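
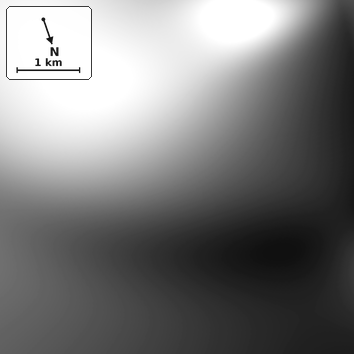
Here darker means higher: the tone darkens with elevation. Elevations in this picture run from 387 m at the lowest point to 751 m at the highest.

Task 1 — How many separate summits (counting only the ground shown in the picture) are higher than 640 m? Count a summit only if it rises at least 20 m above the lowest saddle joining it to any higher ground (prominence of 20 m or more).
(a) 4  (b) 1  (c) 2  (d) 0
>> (b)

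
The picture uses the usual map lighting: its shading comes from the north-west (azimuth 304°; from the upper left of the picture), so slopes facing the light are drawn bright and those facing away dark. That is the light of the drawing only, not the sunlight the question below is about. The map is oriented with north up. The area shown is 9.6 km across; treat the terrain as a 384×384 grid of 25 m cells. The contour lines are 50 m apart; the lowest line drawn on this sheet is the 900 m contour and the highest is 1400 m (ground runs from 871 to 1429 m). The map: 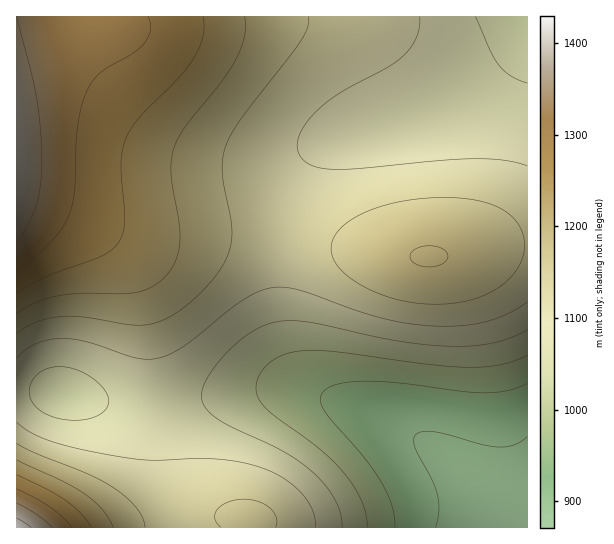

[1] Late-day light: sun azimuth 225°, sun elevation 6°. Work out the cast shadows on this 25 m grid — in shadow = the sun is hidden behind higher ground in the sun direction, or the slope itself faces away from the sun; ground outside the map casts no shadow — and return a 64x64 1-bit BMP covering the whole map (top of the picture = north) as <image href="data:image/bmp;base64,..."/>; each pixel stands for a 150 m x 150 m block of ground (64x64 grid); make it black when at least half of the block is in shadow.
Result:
<image width="64" height="64" href="data:image/bmp;base64,Qk0+AgAAAAAAAD4AAAAoAAAAQAAAAEAAAAABAAEAAAAAAAACAAATCwAAEwsAAAIAAAAAAAAA////AAAAAAD/+AAAAAAAAP/4AAAAAAAA//wAAAAAAAD//AAAB8AAAP/8AAAf4AAA//4AAD/wAAD//gAAf/gAAP//AAD/+AAA//8AAP/4AAD//wAA//gAAP//AAD/+AAA//+AAH/wAAD//4AAH+AAAP//gAAAAAAA//+AAAAAAAB//4AAAAAAAAAAAAAAAAAAAAAAAAAAAAAAAAAAAAAAAAAAAAAAAAAAAAAAAAAAAAAAAAAAAAAAAAAAAAAAAAAAAAAAAAAAAAAAAAAAAAAAAAAAAAAAAAAAAAAAAAAAAAAAAAAAAAAAAAAAAAAAAAAAAAAAAAAAAAAAAAAAAAAAAAAAAAAAAAAAAAAAAAAAAAAAAAAAAAAAAAAAAAAAAAAAAAAAAAAAAAAAAAAAAAAAAAAAAAAAAAAAAAAAAAAAAAAAAAAAAAAAAAAAAAAAAAAAAAAAAAAAAAAAAAAAAAAAAAAAAAAAAAAAAAAAAAAAAAAAAAAAAAAAAAAAAAAAAAAAAAAAAAAAAAAAAAAAAAAAAAAAAAAAAAAAAAAAAAAAAAAAAAAAAAAAAAAAAAAAAAAAAAAAAAAAAAAAAAAAAAAAAAAAAAAAAAAAAAAAAAAAAAAAAAAAAAAAAAAAAAAAAAAAAAAAAAAAAAAAAAAAAAAAAAAAAAAAAAAAAAAAAAAAAAAAAAAAAAAAAA=="/>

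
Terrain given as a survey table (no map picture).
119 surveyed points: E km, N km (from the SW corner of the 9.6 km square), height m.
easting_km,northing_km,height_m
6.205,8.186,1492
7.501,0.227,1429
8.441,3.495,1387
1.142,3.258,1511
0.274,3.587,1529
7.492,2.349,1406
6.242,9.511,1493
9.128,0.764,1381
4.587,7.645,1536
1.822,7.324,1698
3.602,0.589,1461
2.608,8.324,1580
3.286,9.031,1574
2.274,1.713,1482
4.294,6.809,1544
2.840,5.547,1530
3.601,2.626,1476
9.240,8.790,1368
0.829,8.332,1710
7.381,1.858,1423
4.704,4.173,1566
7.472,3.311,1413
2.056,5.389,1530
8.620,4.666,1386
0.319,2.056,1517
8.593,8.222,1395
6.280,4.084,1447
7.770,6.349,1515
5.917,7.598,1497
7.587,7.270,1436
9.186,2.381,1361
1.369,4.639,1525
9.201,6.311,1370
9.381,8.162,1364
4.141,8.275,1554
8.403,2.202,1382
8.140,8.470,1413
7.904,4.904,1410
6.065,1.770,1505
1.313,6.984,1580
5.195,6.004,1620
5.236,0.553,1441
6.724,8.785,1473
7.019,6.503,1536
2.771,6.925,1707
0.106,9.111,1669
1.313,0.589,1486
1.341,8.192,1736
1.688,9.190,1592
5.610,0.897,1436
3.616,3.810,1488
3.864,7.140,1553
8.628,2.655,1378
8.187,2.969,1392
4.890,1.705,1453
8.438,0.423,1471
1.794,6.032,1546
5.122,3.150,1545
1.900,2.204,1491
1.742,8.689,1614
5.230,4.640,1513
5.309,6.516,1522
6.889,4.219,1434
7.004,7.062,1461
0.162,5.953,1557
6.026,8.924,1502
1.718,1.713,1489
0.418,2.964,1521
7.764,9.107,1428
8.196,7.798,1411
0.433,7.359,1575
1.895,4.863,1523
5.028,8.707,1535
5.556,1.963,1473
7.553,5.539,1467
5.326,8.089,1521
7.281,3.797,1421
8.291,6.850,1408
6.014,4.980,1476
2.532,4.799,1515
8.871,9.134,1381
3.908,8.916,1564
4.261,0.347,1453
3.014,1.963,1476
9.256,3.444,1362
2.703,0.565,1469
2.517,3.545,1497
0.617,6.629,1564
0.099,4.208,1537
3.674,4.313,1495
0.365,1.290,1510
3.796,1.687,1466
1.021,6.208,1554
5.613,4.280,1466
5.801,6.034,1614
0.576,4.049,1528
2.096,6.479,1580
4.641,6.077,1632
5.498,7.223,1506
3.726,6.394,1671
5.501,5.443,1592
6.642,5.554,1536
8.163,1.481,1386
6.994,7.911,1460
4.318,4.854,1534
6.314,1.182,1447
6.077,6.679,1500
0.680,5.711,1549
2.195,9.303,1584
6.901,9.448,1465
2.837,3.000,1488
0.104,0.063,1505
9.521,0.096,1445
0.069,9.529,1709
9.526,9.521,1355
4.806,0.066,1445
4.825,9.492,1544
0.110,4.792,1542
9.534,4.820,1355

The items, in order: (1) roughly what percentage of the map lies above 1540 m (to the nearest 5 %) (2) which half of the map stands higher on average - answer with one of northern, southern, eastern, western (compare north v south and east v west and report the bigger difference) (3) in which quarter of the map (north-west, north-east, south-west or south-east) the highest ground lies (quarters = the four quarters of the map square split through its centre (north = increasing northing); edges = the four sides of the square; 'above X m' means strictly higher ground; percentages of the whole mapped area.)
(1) Ground above 1540 m makes up about 25 % of the sheet.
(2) Taken as a whole, the western half is higher than the eastern.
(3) The highest ground is in the north-west quarter.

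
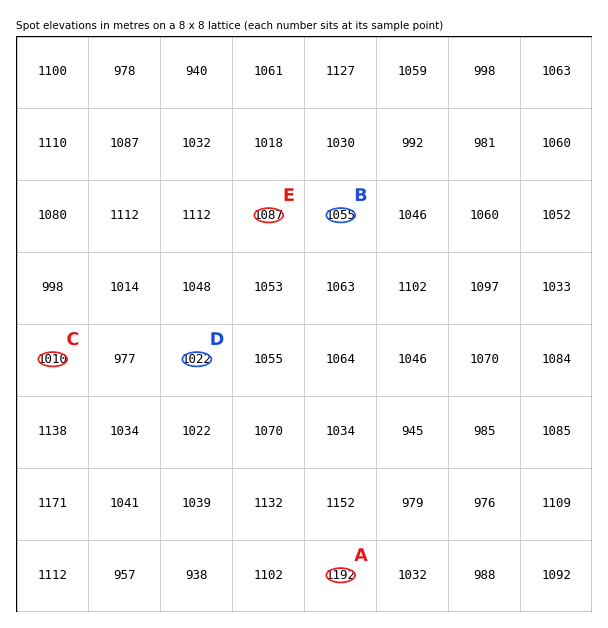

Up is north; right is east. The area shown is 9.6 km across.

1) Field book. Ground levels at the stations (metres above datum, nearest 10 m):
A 1190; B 1060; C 1010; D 1020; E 1090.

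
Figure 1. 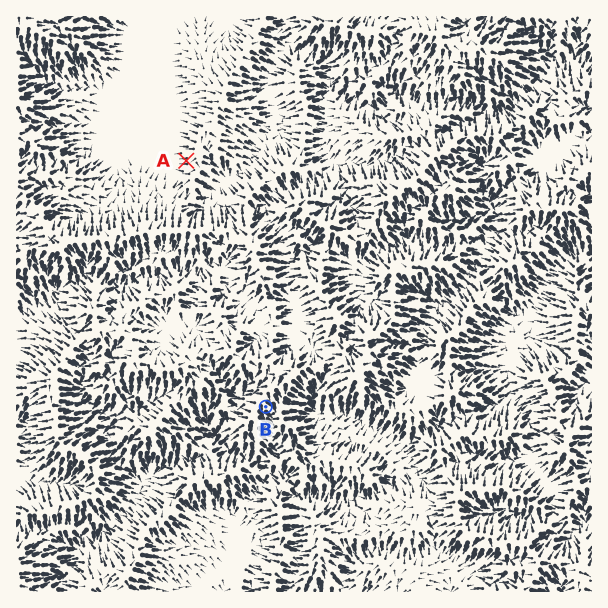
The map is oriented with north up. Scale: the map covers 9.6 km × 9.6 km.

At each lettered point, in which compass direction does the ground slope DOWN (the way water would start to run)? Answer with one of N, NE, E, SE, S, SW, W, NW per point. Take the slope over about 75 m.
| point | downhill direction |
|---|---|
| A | W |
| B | SE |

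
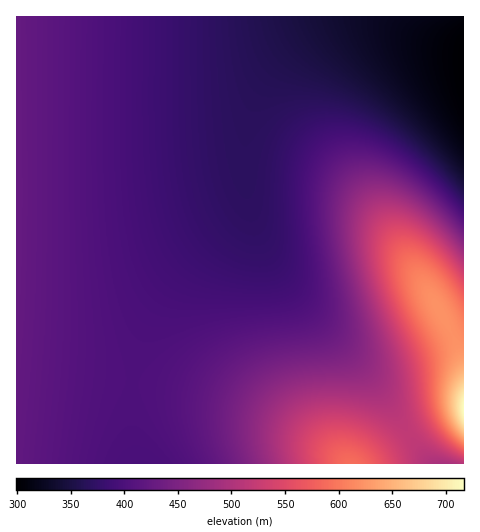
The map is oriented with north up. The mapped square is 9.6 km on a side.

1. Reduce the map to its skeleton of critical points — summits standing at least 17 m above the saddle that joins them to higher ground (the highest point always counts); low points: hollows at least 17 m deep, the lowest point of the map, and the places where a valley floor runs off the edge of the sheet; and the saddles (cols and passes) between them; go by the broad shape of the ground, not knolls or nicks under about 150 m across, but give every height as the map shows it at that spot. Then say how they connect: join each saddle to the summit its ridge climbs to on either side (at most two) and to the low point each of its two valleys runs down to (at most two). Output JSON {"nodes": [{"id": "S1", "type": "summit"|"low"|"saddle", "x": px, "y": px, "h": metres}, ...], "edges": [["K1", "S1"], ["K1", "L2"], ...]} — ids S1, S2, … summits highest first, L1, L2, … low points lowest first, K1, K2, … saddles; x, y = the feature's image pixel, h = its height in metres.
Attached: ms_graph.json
{"nodes": [
{"id": "S1", "type": "summit", "x": 463, "y": 409, "h": 717},
{"id": "S2", "type": "summit", "x": 351, "y": 463, "h": 590},
{"id": "S3", "type": "summit", "x": 17, "y": 192, "h": 427},
{"id": "L1", "type": "low", "x": 463, "y": 63, "h": 299},
{"id": "L2", "type": "low", "x": 442, "y": 463, "h": 494},
{"id": "K1", "type": "saddle", "x": 410, "y": 434, "h": 518},
{"id": "K2", "type": "saddle", "x": 132, "y": 382, "h": 402}],
"edges": [["K1", "S1"], ["K1", "S2"], ["K1", "L1"], ["K1", "L2"], ["K2", "S2"], ["K2", "S3"], ["K2", "L1"]]}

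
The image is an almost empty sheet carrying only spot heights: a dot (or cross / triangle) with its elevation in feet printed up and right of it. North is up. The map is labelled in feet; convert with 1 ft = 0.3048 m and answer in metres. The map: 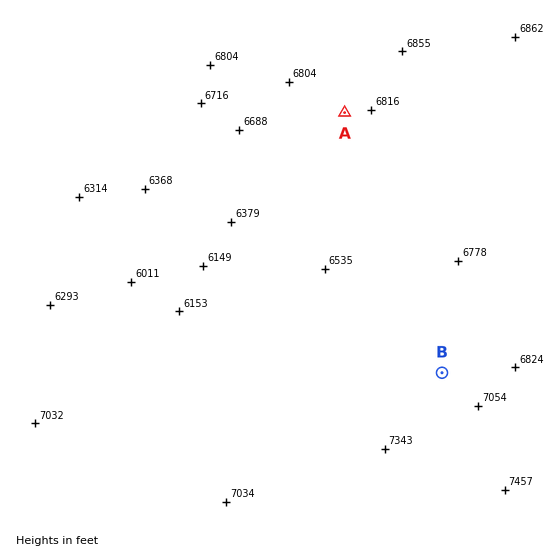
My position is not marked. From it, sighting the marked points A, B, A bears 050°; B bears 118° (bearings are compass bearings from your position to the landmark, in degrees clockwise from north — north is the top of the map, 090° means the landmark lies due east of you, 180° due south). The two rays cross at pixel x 193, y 240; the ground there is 1890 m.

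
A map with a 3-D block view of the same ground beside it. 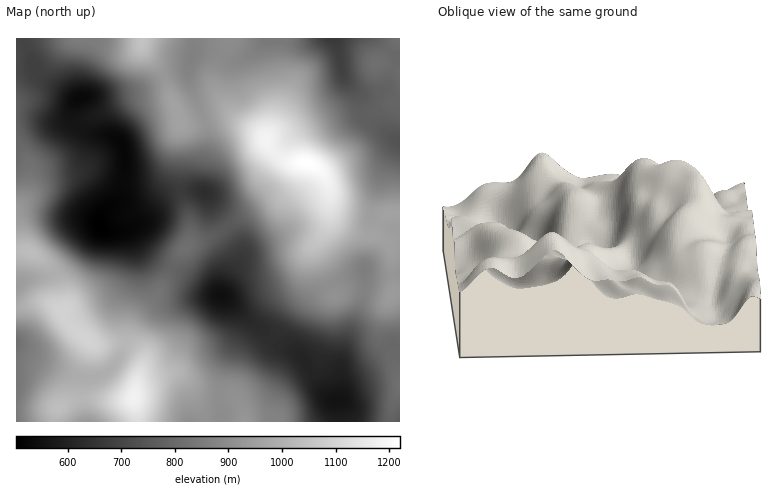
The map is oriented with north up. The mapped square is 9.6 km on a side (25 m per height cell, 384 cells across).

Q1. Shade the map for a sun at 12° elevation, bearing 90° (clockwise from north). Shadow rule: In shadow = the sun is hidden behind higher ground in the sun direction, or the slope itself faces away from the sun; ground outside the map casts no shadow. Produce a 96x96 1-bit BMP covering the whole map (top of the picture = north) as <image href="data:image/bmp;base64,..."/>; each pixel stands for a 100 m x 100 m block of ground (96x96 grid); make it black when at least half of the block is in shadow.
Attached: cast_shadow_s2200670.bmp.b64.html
<image width="96" height="96" href="data:image/bmp;base64,Qk2+BAAAAAAAAD4AAAAoAAAAYAAAAGAAAAABAAEAAAAAAIAEAAATCwAAEwsAAAIAAAAAAAAA////AAAAAAB4AAAAAAAAAAAAD/D8AAAAAAAAAAAAD/D8AAAAAAAAAAAAH/D8AAAAAAAAAAAAH/D8AAAAAAAAAAAAP/j8AAAAAAAAAAAAP/j8AAAAAAAAAAAAP/g8AAHAAAAAAAAAH/gcAAPgAAAAAAAAH/gAAAPwAAAAAAAAD/gAAAPwAAAAAAAAB/AAAAP4AAAAAAAAAGAAAAH4AAAAAAAAAAAAAAD4AAAAAAAADgAAAAB4AAAAAAAAHgAAAAAYAAAAAAAAPgAAIAAAAAAAAAAAPgAB+AAAAAAAAAAAPgAD+AAAAAAAAAAAPgAP+AAAAAAAAAAAHgAf8AAAAAAAAAAADgA/8AAAAAAAAAAAAAA/4AAAAAAAAAAAAAA/wAAAAAAAAAAAAAAfwAAAAAAAAAAAAAAPgAAAAAAAAAAAAAAHAAAAAAAAAAAAAAAAAAAAAAAAAAAAAAAAAAAAAAAAAAAAAAAAAAAAAAAAAAAAAAAAAAAAAAAAAAAAAAAAAAAAAAAAwAAAAAAAAAAAAAAAQAAAAAAAAAAAAAAAAHAAAAAAAAAAAAAAAfgAAAAAAAAAAAAAD/gAAAAAAAAAAAAAP/gAAAAAAAAAAAAAf/gAAAAAAAAAAAAA//gAAAAAAAAAAAAB//gAAAAAAAAA8AAB//gAAAAAAAAB/AAB//gAAAAAAAAD/gAB//wAAAAAAAAH/gAB//wAAAAAAAAH/wAA//wAAAAAAAAH/4AA/8AAAAAAAAAH/4AA/4AAAAAAAAAD/4AAfwAAAAAAAAAB/8AAfwAAAAAAAAAB/8AAfwAAAAAAAAAA/8AA/wAAAAAAAAAAf8AB/wAAAAAAAAAAP8Af/wAAAAAAAAAAD4B//gAAAAAAAAAAAwD//gAAAAAAAAAAAAH//AAAAAAAAAAAAAP/+AAAAAAAAAAAAAf/8AAAAAAAAAAAAA//8AAAAAAAAAAAAA//4AAAAAAAAAAAAA//4AAAAAAAAAABwA//4AAAAAAAAAAH4Af/4AAAAAAAAAAP8Af/4AAAAAAAAAAf8Af/8AAAAAAAAAA/+Af/8AAAAAAAAAB/+Af/8AAAAAAAAAD/+Af/8AAAAAAAAAH/+AP/8AAAAAAAAAP//AP/8AAAAAAAAAf//AH/4AAAAAAAAAf//AH/4AAAAAAAAA///AD/4AAAAAAAAA///AB/wAAAAAAAAAf//AAfgAAAAAAAAAf/+AAAAAAAAAAAAAf/+AAAAAAAAAAAAAf/+AAAAAAAAAAAAA//+AAAAAAAAAAAAD/48AAAAAAAAAAAAH/48AAAAAAAAAAAAP/w8AAAAAAAAAAAAH/wYAAAAAAAAAAAAH/wAAAAAAAAAAAAAH/gAAAAAAAAAAAAAD/gAAAAAAAAAAAAAH/gAAAAAAAACAAAAH/AAAAAAAAAPAAAAH/AAAAAAAAAPAAAAD/AAAAAAAAAPAAAAAfgAAAAAAAAPAAAAAPwAAAAAAAAOAAAAAP4AAAAAAAAOAAAAAP4AAAAAAAAAAAAAAf4AAAAAAAAAAAAAAf4AAAAAAAAAAA="/>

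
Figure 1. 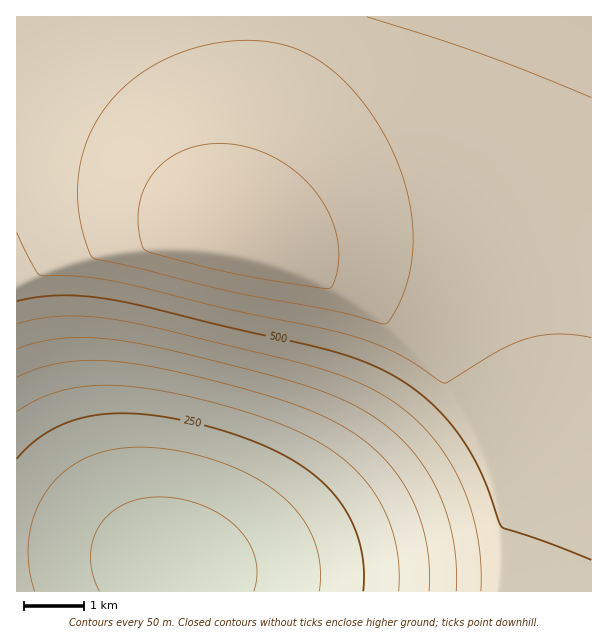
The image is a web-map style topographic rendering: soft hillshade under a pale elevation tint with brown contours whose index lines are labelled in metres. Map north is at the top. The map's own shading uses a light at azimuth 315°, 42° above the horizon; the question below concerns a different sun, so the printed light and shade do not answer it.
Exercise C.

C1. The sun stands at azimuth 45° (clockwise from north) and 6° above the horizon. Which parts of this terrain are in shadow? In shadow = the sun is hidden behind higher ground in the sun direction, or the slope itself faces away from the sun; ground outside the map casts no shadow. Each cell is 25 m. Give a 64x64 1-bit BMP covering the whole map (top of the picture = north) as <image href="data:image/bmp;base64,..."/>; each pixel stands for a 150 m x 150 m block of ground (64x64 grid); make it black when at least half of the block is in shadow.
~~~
<image width="64" height="64" href="data:image/bmp;base64,Qk0+AgAAAAAAAD4AAAAoAAAAQAAAAEAAAAABAAEAAAAAAAACAAATCwAAEwsAAAIAAAAAAAAA////AAAAAAAAAAAAAAAAAAAAAAAAAAAAAAAAAAAAAAAAAAAAAAAAAAAAAAAAA+AAAAAAAAP/+AAAAAAAf//4AAAAAAf///gAAAAAf///+AAAAAf////4AAAAf/////gAAAf/////+AAAH//////wAAD///////AAAf//////8AAH///////gAA///////+AAH///////4AAf///////AAD///////8AAP///////gAA///////8AAH///////wAAf//////+AAB///////wAAH//////+AAAf//////wAAB//////+AAAD//////wAAAP/////+AAAA//////wAAAD/////8AAAAH/////AAAAAf////4AAAAA////8AAAAAB////AAAAAAB///gAAAAAAAf/AAAAAAAAAAAAAAAAAAAAAAAAAAAAAAAAAAAAAAAAAAAAAAAAAAAAAAAAAAAAAAAAAAAAAAAAAAAAAAAAAAAAAAAAAAAAAAAAAAAAAAAAAAAAAAAAAAAAAAAAAAAAAAAAAAAAAAAAAAAAAAAAAAAAAAAAAAAAAAAAAAAAAAAAAAAAAAAAAAAAAAAAAAAAAAAAAAAAAAAAAAAAAAAAAAAAAAAAAAAAAAAAAAAAAAAAAAAAAAAAAAAAAAAAAAAAAAAAAAAAAAAAAAAAAAAAAAAAAAAAAAAAA=="/>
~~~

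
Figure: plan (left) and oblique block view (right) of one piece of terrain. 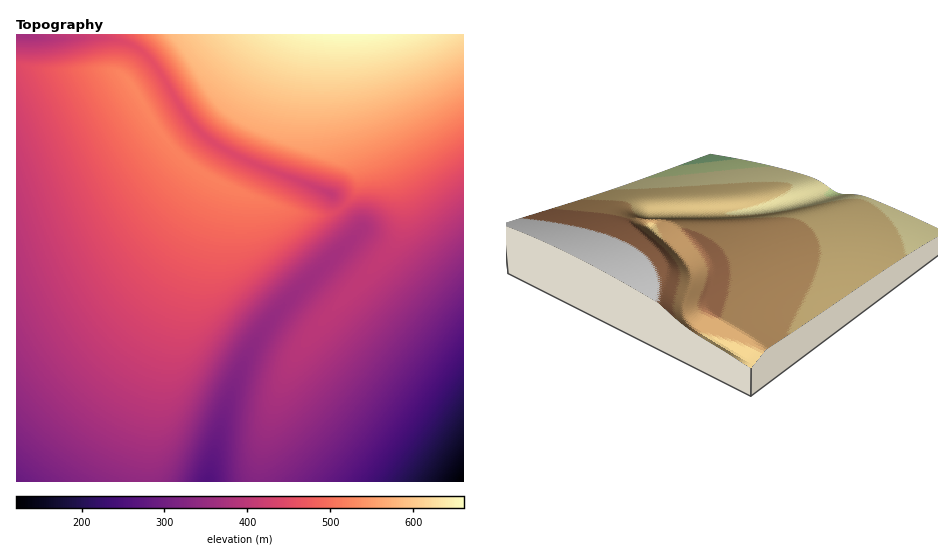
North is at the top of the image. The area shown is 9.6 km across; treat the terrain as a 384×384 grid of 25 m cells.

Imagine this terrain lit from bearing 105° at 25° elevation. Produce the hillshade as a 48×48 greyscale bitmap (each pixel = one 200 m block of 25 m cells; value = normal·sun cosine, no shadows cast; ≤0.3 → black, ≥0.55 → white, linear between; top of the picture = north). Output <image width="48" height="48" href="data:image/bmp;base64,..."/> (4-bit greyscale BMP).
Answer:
<image width="48" height="48" href="data:image/bmp;base64,Qk32BAAAAAAAAHYAAAAoAAAAMAAAADAAAAABAAQAAAAAAIAEAAATCwAAEwsAABAAAAAAAAAAAAAAABEREQAiIiIAMzMzAERERABVVVUAZmZmAHd3dwCIiIgAmZmZAKqqqgC7u7sAzMzMAN3d3QDu7u4A////AGZmd3d3d3iKveyEI1eJmaqqqqq7u7u7u2Zmd3d3d3iJve2VM1eJmaqqqqq7u7u7u2Zmd3d3d3iJve2mM0aJmaqqqqq7u7u7u2Zmd3d3d3eJrO23MkZ5maqqqqq7u7u7u2ZmZ3d3d3eJrO7IQjV4mZqqqqqru7u7u2ZmZ3d3d3eIq97JUzV4mZqqqqqru7u7u2ZmZ3d3d3eIm97aYzRomZqqqqqru7u7u2ZmZ3d3d3d4ms7bdCNXiZqqqqqqu7u7u2ZmZnd3d3d4ms3shCNXiZmqqqqqu7u7u2ZmZnd3d3d4ib3tpjNGiZmqqqqqq7u7u2ZmZnd3d3d4ibztt0I1eJmqqqqqq7u7u2ZmZmd3d3d3iazeyVM0aJmaqqqqq7u7u2ZmZmd3d3d3iJve2mM0V4maqqqqqru7u2ZmZmd3d3d3iJrO7IUzRomZqqqqqru7u2ZmZmZ3d3d3eIq97adDRXiZqqqqqru7u2ZmZmZ3d3d3eIms7slTNGeJmqqqqqu7u2ZmZmZ3d3d3d4mr3tuFM1Z4mqqqqqu7u2ZmZmZnd3d3d4iaze2nQ0Vomaqqqqu7u2ZmZmZnd3d3d4iJvO7KdDRWiZqqqqq7u2ZmZmZmd3d3d3iJq97clkRFeJmqqqq7u2ZmZmZmd3d3d3iIms3tyWREV4maqqqru2ZmZmZmZ3d3d3eIiaze3JdURXiZqqqru2ZmZmZmZ3d3d3eIiZvN7cl1RFeJqqqru2ZmZmZmZnd3d3d4iJq83tyXVEV4mqqqu2ZmZmZmZnd3d3d4iImrze3KdURXiaqqu2ZmZmZmZnd3d3d3iIiavN7cp1RGeJqqq2ZmZmZmZmd3d3d3iIiJq83uynVEaJqqq2ZmZmZmZmd3d3d3eIiImrze7KZEaJqqqmZmZmZmZmZ3d3d3eIiIiau83bdVaJqqqmZmZmZmZmZ3d3d3eIiIiaqoerh2eJqqqmZmZmZmZmZnd3d3d3iJmZmoNImIiaqqqmZmZmZmZmZnd3d3eJmZmamHQ2mZmaqqqmZmZmZmZmZmd3d4mZmZmXd3ZXmZmqqqqmZmZmZmZmZmd3iZmZmXdnd3eJmZmqqqqmZmZmZmZmZmZ4mZmYZmZ3d4mZmZmqqqqmZmZmZmZmZmeaqphlZmZ3iJmZmZmaqqqmZmZmZmZmZnm7qWRVVmeIiImZmZmaqqqmZmZmZmZmZpu7hDRFZ4iIiIiZmZmaqqqmZmZmZmZmaKzJQjRXd3iIiIiZmZmZqqqmZmZmZmZmecylESV3d3iIiIiJmZmZqqqmZmZmZmZmi8txAUZ3d3eIiIiJmZmZmqqmZmZmZmZnrMkwA2d3d3eIiIiImZmZmqqmZmZmZmZovKUAFWd3d3d4iIiImZmZmaqmZlVVVVZ6u3IANmd3d3d4iIiIiZmZmaqlVVRERFaJqUACVmd3d3d3iIiIiZmZmaqlVEMzM0V4hRAUZmZ3d3d3iIiIiZmZmZqlVEQzM0V3QhE1ZmZ3d3d3eIiIiJmZmZqlVEREREQzMhNWZmZnd3d3eIiIiJmZmZmg=="/>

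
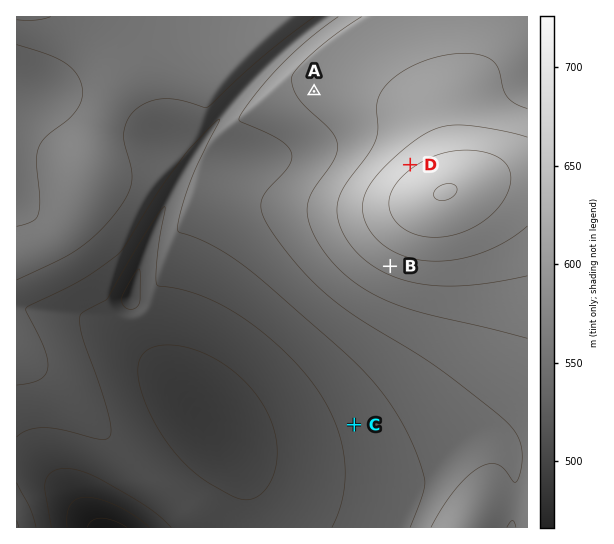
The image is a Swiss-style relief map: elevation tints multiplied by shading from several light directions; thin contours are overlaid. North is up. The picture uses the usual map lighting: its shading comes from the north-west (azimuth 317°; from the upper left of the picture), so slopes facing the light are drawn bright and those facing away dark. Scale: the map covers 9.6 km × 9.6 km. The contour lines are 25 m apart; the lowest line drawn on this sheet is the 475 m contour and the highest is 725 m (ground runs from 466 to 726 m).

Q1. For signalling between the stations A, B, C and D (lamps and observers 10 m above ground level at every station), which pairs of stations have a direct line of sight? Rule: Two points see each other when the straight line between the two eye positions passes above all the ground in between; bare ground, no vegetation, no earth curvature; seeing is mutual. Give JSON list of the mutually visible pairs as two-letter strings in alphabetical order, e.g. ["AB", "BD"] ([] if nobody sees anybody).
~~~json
["AD", "BC"]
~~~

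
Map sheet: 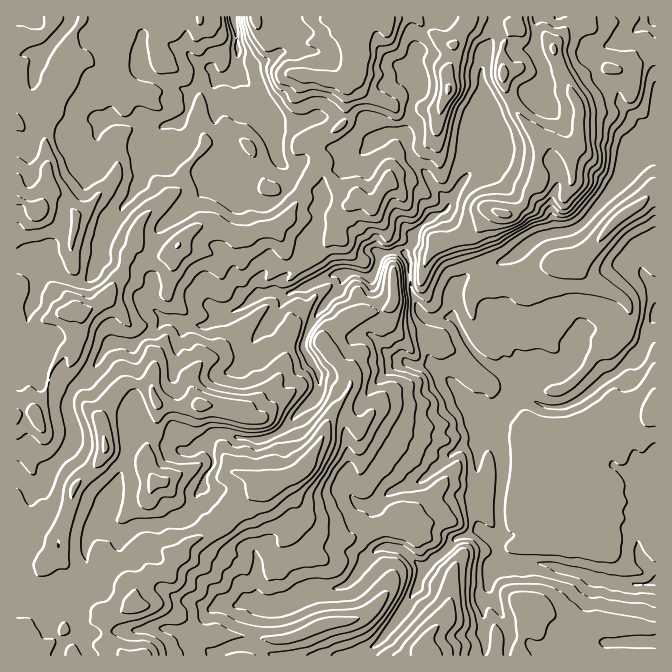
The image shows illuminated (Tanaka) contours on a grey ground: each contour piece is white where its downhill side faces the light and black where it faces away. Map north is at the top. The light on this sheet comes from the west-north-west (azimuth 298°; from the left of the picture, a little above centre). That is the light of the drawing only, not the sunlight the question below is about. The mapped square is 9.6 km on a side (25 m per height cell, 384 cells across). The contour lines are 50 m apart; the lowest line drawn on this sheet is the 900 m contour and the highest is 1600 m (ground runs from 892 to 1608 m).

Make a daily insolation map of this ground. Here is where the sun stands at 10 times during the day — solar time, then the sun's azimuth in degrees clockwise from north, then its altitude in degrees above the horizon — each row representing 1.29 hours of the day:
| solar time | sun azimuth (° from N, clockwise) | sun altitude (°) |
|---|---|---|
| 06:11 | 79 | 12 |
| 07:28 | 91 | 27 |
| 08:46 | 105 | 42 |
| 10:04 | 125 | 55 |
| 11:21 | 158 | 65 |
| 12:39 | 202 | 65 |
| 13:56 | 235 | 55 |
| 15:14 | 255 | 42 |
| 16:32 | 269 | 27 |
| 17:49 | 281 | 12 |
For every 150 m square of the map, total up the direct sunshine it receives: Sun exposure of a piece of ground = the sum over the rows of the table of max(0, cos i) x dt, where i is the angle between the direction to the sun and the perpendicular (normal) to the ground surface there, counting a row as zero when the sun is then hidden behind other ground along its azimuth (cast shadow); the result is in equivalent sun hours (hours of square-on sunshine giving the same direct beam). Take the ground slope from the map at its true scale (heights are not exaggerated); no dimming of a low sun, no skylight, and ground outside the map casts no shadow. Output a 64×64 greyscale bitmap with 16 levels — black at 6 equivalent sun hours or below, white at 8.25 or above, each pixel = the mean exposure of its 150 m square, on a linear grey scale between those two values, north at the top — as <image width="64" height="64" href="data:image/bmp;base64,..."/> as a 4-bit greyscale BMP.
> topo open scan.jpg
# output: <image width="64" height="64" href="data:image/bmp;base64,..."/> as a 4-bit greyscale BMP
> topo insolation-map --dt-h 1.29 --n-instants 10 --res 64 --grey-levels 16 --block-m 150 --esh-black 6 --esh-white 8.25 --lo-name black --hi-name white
<image width="64" height="64" href="data:image/bmp;base64,Qk12CAAAAAAAAHYAAAAoAAAAQAAAAEAAAAABAAQAAAAAAAAIAAATCwAAEwsAABAAAAAAAAAAAAAAABEREQAiIiIAMzMzAERERABVVVUAZmZmAHd3dwCIiIgAmZmZAKqqqgC7u7sAzMzMAN3d3QDu7u4A////ALvNy73cqYeKq83LmK3d3d3dx0aL3Kq8uczMzMzMzLu63bvbu7pUImms3e7u3d3t3d3cZGWbl3iYy83d3d3d3dzLu8zN3LqXm97MuodVV63t3dykJVrcy5WK3d3d3d3d3Zq8u8ze7d3d3JaGZmZUNHms3KkiVryohmrd3dzMzMu6mrury6rO3d26qFebu6l1MiNryWFWioV2fN3cu6mZiJjczMu6iaupmbvd3cvd3KmGZma7khV6hmV7y7qpiHd2d+7d3czMqrut3czd3d7t3LqYmIuXFpqIhVdmZniGVERF3e7u28y5re3Lzdzdzu3u7tqJmqglm5iXMiMzRFiszdzN3u3My6mavM3dzdy97u7u3Hiql1FqqZllZ3eb3d7trMzN27zLqrq83MzM3M3e7ty7tXUUyAO5rMu8zd7u7tut3LvLu8u8zMqs3dy7vd3cy8zbQVvbgCabvd3e7u3dy828usu6u7q6mZvd3d3M3d3d3d3Lzd2oAFnLvM3d3dzMzbypu8rN3JmYVpvd3d7d3cy7vN3dzMu5q73LvMzMzMzMzLmszM3e7dunq73e3u7dy7q5rMzMy4nMzdy7zMzM3czMupzMvM3u3uurvN7t3dupmYiKu8uperzM3dzMzN3d3My6nLy8u83eyoq7zu7dy6mrzYNprLiKrMzd3czMzMzczLubzcy7re28qbvN3d3MuqvN2kEozcury83d3czMzd3N25a93Ly7u8263d3M3sqryczd3IGLmqvLzM3d3MzM3d3cpmzdq8pEe7aMqZl4y5q5zN3d2Qipq8zM3d3dzM3d3d2pd9zIqnMyeJiHeIZqqrrNzN3NoWmszMzd3d3d3d3t7aqnqql4mrt3llQlh0i6ut3czMzLabzMzd3d3d3d3e3tqamompvM3clFZnJGM7qpzNzMzMvLrMzN3d3d3d3u3dmpqqervMze25qYiWJCaKrM3MzMyoqbvM3d3d3d3e7duKm7qbvN3d3bu93LpSIpy7zdzLmHm7mqzKmbzd3d3ruKqrmLy8zd3d3dy4m6YRjLm8zMy5abzcmIVlR7zdy8qYvLl4zczJiZl0MlmbymBsynq7uYabvd3Jre3HWsu6uZvMt4it3LZ5ggABJrq8knrLZKu5VqvN3M3dzd2Vm6mqq83aiYrKqYqnZmiGi5dDirqkFFdpvN3K3szMzdpYqau7zdyXmYiaqazMuqqKpQm8qakwAGzN25zd3dzM3diXnMu93MeJaJmYi83Mq6mTWtqaqKu8zO2q7t3d3dzd7JWNzLzcy1V3iJmYeby7upCMuIqI3Li92p3d3d3d3M3dyH3du928y9gVmJVqvMqrwyqJp33deruovd3d3d3d3M3KbM7d3b3N3LV4VGec3Kq3BK3d3up5VYm93d3d3d3MzMl8q93uzcy4mp3dt2jNuakwa93u2WNniazN3d3d3d3cypuniczN3Jms7bu9x0rHmqEWarzYVb24vN3d7d3e7u3JrcuGY0vKq73bvO7dgUc3qhBoSLc0zLi93d3d7u7u7am8y7gRMorNzNzd3t3crJUGo3YGswjMyL3d3d7u7u7JebvLlppSXMzM3d3e3t3dy6Q2ABSiCKzbjN3d3u7u2oia27zM27dZvN3d3d7e3d7dy7qJYYAHu93Kq7vN7u3Kmbzd3czKyJvd3d3d7d7e7tzdyrtgAAfLzd3Lu6rMzdzMzN3dzMu5qs25vczM7u3ezM3dyXo2Rcy7qs3Llnd53c3Mvu7by8p5zKhqzN7u3e3My92subpDms3cub25ZlSNzdzO7uy7y2isuWSt7aec3d3Ku83MyaEFes7aZ7zLlRfc3d3d27zMtmvcpkiWRnRKzMu87sysuSBZzdyneLm7UX3M3by8ur3ZVb3bd2aaqXSbu53u28vKuTisyYy6iJqjBM3cmayVjd2Gat3JmszN2nvMq828zKzbllISSsuLuakwGdmKynhpzLiInMu8zN3cmszLl4zcrJzXdEaK3ajam4USqYmWeYe8yql5rMzNy4mq3bqHeLnIndyaqZm8y8qKuGNYqpiaqpuquqvN3czcmrq9y6qniGnNzcvKmazN2rqqlkqoiKvMqqvMus3czdus3cy7u6h4nd3MzMuqvN3cyJmoa7p3rMy7q8zLrd3N2qvO7LzMuZm97Ky7q7q93d2Gmrud2oq8zLzMvMzMu9yIu5vN3dzMqbrcq7qby83bu3qqzM3LvLzMus3bu7uMqIvMqam93d7Ly7yaupnLuHeriazcy6vNzM3MzN7du5qavMzdy4m83tzMrJq5mbs1mqua3NzJvMzM3d3e7d2rq7zLzd7t3d3N2pysi6qXp5zLu4qq3cvMvNzd3e7cy7qsu5vc3d3d3MyZiFqZqZe6zczHabrLvMy83d3dy8usypmIrLzezM3tpneKh7iHibvMzKJau9mszLvM3dyrrN7Kh1i6nN7czO28yZqph1ZbvczMZJvdyazczN3ty8ze7Ku9mrp3qIiJzJmrqqiZdjisyrs3q9y6zNzMzMzL3c25ve133IM1ibvMq927l6qXN2eKyGiImavd3cu6rMzdy5ve7EW83MzMzMyc3bq826pJq5vInLh4rL3d27vMzd3M3d7sE63Ny73d3c3LyrqavaneuYi93cuaq8zdvdzM3d3dztkAnczMzNzNzcrLqZvcytx0Nb3c3cZczN3MzM3d3M3MxwCbu8zN3MzMu9yru8zLumVWe8vMzH"/>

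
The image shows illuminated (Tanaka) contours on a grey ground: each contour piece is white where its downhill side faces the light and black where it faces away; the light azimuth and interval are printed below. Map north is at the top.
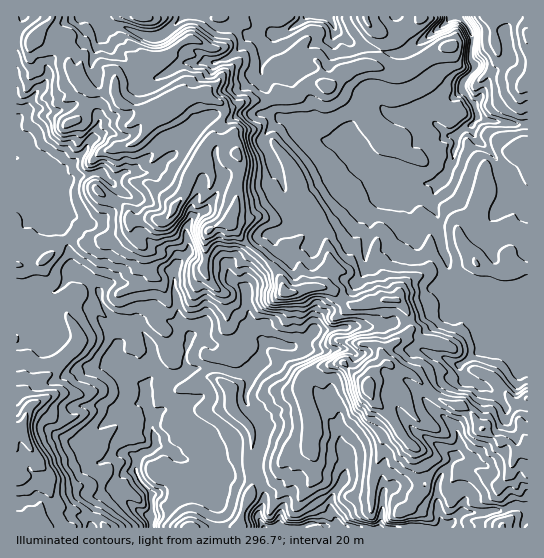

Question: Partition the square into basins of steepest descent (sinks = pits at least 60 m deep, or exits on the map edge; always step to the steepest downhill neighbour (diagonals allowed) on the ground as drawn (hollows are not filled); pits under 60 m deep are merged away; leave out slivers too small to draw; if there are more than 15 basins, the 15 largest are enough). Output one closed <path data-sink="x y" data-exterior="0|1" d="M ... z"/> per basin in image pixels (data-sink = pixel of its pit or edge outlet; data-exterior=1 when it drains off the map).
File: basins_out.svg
<path data-sink="150 517" data-exterior="0" d="M51 16l-35 1 0 510 222 1 6-21 8-17 0-15 25-7 14-16 15-3 6-3 1-23-10-29 0-16 12-10 28-5 25 22 5 16 19 17 12 20 12 11 1 8 8 14-1 15-13 20-10 8 4 14 122 0 1-81-13 8 0-6-5-6-19-7-10-8-8-13-7-7-28-9-25-24-16-6-12-7-2-9 8-9 11-5 9-10-2-12-5-11-6-6-16 0-20 5-9 0-14-6-8-10-10-2-14 1-16 5-6-1-4-13-5-9-37-35-10-13 7-16 4-47-15-19-13-3 5-6 8-18-4-10-11-4-8-7-20 8-11 11-4-4-6 0-19 5-20-8-5-5-2-7-16 1-9-2-21-25-4-17 0-8 3-4-10-4-12 0-5-3 11-11z"/><path data-sink="451 17" data-exterior="1" d="M527 16l-160 0 1 7 15 14 0 14-4 10-5 4-15 0-14 6-12 13-6 3-4-5-2-12-4-9-4-1-12 4-15-1-11 7 4 25-12 6-18-1-18 8-6-1-1 10-7 14-5 6 13 3 15 19-4 47-7 16 10 13 37 35 5 9 3 12 7 2 24-6 14 1 10 11 14 6 9 0 20-5 16 0 10 13 3 16-9 10-11 5-8 9 2 9 12 7 16 6 25 24 28 9 7 7 8 13 10 8 19 7 5 6 0 6 13-9z"/><path data-sink="265 527" data-exterior="1" d="M343 363l-28 5-12 10 0 16 10 29-1 23-6 3-15 3-14 16-25 7 0 15-8 17-5 21 165-1-3-13 10-8 13-20 1-15-8-14-1-8-12-11-12-20-19-17-5-16z"/><path data-sink="327 17" data-exterior="1" d="M366 16l-148 0-5 3-20 20 23 12 7 22-3 8-16 12 22 15 5 0 18-8 18 1 10-4 2-4-3-6-1-17 11-7 15 1 12-4 4 1 4 9 2 12 4 5 6-3 12-13 14-6 15 0 5-4 4-10 0-14-15-14z"/>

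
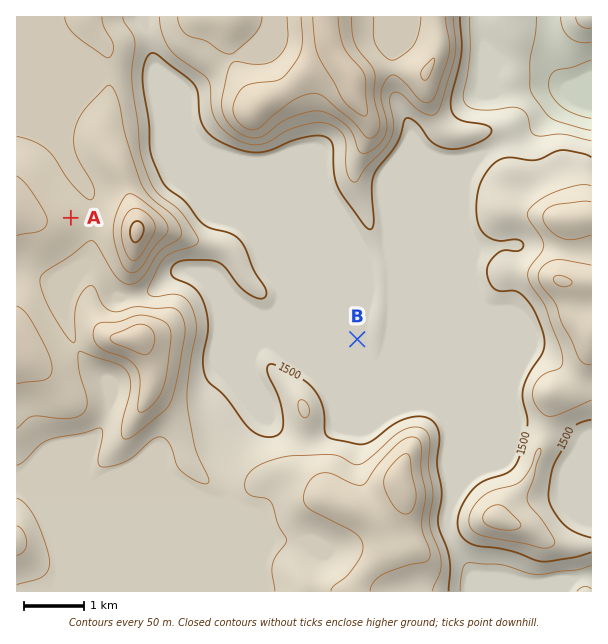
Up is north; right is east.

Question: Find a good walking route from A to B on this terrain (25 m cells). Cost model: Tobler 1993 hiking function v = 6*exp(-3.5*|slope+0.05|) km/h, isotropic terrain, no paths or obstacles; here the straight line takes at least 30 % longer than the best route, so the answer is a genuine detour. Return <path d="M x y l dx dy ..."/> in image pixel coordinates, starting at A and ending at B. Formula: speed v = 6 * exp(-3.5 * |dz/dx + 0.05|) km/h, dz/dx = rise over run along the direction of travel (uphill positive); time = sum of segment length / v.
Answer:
<path d="M71 218l7 7 6 12 9 9 12 24 20 20 9 4 1 0 6 3 12 0 18-9 18 0 27 14 8 0 6 3 9 0 6 3 7 0 6 3 9 0 3 1 6 0 21 11 6 0 3 1 9 0 6 3 8 0 3 2 4 0 21 10"/>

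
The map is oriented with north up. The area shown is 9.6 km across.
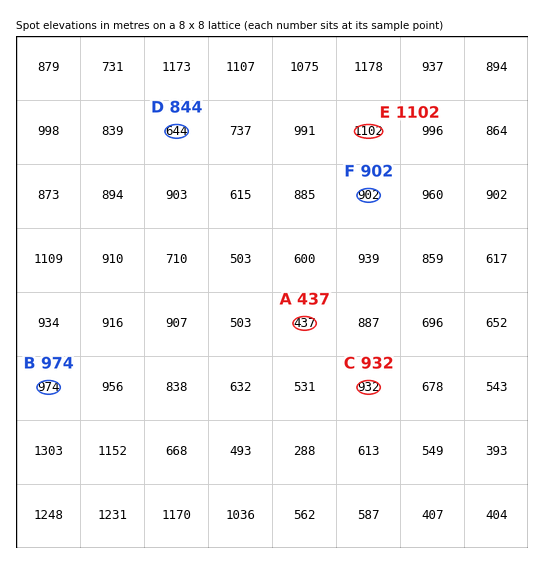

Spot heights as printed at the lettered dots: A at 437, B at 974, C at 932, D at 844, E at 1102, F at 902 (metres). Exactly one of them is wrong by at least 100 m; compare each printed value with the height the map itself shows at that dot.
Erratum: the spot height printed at D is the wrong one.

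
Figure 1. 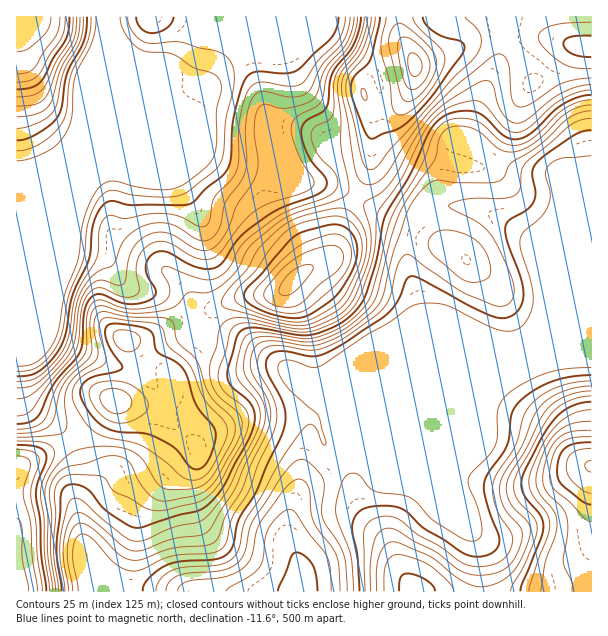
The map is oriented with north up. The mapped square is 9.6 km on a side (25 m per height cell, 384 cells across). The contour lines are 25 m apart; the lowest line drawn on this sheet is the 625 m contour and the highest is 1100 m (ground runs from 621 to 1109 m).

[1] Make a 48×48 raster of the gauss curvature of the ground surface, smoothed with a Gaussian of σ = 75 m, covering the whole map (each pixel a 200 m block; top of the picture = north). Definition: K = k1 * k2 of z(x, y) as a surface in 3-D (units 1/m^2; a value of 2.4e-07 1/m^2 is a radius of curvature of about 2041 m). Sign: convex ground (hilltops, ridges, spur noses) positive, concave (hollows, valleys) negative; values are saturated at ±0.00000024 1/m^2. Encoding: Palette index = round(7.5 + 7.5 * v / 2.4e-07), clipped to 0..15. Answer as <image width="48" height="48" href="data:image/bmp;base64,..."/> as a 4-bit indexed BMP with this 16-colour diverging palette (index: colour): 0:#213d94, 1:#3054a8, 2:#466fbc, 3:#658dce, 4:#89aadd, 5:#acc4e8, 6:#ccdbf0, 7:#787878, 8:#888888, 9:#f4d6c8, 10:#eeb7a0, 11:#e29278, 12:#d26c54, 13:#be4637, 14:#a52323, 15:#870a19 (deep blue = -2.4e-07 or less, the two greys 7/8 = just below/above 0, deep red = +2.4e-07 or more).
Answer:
<image width="48" height="48" href="data:image/bmp;base64,Qk32BAAAAAAAAHYAAAAoAAAAMAAAADAAAAABAAQAAAAAAIAEAAATCwAAEwsAABAAAAAAAAAAlD0hAKhUMAC8b0YAzo1lAN2qiQDoxKwA8NvMAHh4eACIiIgAyNb0AKC37gB4kuIAVGzSADdGvgAjI6UAGQqHAJ3mA3d1NJ7JZXh3iIiIh4iImmI0Eoh3d4iHd3dkRoqYZVZ3eIiIeJqZmGZnZWd4d2Ra6nZmZ3d4iFRneImod5uZmImZqniYh2Vq/pd4h3d5u3V4iImXZnh3h4mZu4iHeJh577iJqHeImYiZiHd2dnd4h4mYmqhWd8t1eoeJh3h3Z3mph2h2eIh4mIiXeLpFZqlyBHmIZXh1V3iIh2mGZ4h3iIiHd4hFZBSHVnmHd4d1Z3d3d3iHZndmeHiHiHd3dgGvyGh3eJaIdnd3iId4d4d3d3dVeGeoi4WOt1eHeIacl3d3iYdniIh3d3ZUaGeaqv5RV3ipd3evt4mHd4dnd4h3iHd2Z2aby/4gN3ipd3edl4iHdnh3d4iIiHiJmYe/7YQAVlaGZ3d5mpdmdniHiIiIiIiJqZesqbYBVlaGZ3d4ralkZneIiIiIiIiIh3ZlVu1TVmmnVnd3mYqDVnh3iIiIiIh3d2Vnd4hlV5/6VndlZ4uURnd3iIiIiIh3Z2ZpqzAnm8/5VndliXh1Z3d4iIiIiIh3d3ZniUAY39lld4uHmVZ5mHd4iIiIiIh3d3dmZruIh0EEh66FZ1esyFZ4h4iIiIiHd3d2Zs/5QAAFU1hTaHnP+AFneIiIiIiHd3d3d4j9UBf/dVmGiHi9xAFGeId4iIh3d3d3d4ivhK//qHmXZEV4h2dleXd4iId3Znd4iIiMiv6IVCN3URJYv9ipZlaIiId3Zmd4iIh2XPiMlRJ3UAKv/7i8dEWIiId4mGd4iId0KqTfqnaGQCfv6oerdVVnd4h4umZ4iId2NRKoZ2WGVXiKuXeId3d4d4l3qmd4iIh3hQJ2ioZ3eYiIu3erh3mYd4mHiHd4iIh4uASHrbd3Z3d3iYjfx3h3h4iIiId4iIiImUZ2iqiJh4mHd4jP2HhWmIiIeJiIiIiHd5lmeIeLuHd4mHispWdViIiHaKh3iIiHdcx2d3eLt1Z3qoiZYkhmeIh2Z4d3eIiHdayGeIZXh3ZleYh0ITeah3d3d4d3eIiHdmuXd3VGd4dlZ4cwA1ebp3iHeIhneHiIdziHiJhnd3d3m8pRJniImHeIh4dneHd3d1JYiJuYd3ZniqmHeZmGZ4iIh3mYeGd3d3d3iIiKh3Vnd3hni5iHRXiHU1vJeHd2d4h3h4iKp3Z3d4lniHZ3VXeGADiYeIh3Z3iIiIiImHiId6pnd3VWnaiWSJdmeHd2V3iIiHiIh4mXVspGZ3ZWz/u4r9l5qXd2RniIh3eJZnqnNJUmaGZmnKhmrbh6zHeXV3iIh3d3Z3vYVoU2mGVodUU1mpdXrHVGmYiIh3eHiXm4eaZd+YZahVZWeJlkVplWzIiHiId4mVRniYRv95ifpnd3eIhkRM6Wzod3eJhnh0RoiWJOsWjf01d3d3dmZ5lEh2d2R5d4d2d4iGNYAFe/kDh2d3d3iIdqsyd0eGZ4d3eIiHjeQnm7Y1l2d3d5uYi/9QdYynZ3d3eIiIn/hZpnmHh3d3dniIiuxhEr/Id3iIiIiInfsgAH64Z4iHd3dw=="/>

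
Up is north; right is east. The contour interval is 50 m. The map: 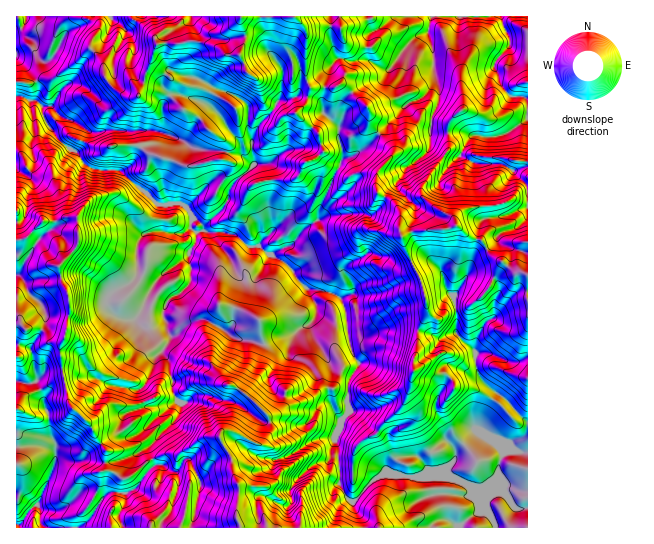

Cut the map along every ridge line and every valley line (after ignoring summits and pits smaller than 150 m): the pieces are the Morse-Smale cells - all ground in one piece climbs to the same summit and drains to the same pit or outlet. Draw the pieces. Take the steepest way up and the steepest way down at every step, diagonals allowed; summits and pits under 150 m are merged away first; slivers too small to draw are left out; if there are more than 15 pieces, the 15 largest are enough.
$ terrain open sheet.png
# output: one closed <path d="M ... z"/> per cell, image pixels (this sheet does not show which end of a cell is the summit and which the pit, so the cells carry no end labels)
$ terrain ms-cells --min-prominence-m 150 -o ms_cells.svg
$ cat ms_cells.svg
<path d="M51 107l-8 0 0 8 4 8 18 22 12 8 9 12 15 6 18 0 30 24 8 9 25 0 10 11-1 12-8 6-28-2-12 4-6 10-1 32-7 7-16 8-6 7 0 4 7 12 16 5 9-5 15-31 8 11 7 4-6 14 6 21 0 7-14 17-7 21-8 10 8 17-17 5-7 4-1 10 2 4 6 6 11-3 16-16 20-15 3 2 0 3-4 11-28 29 0 7 4 6 13-6 12 2 25-18 16 0 4 6-12 14-6 14-14 10-6 33-4 14 347-1 0-18-13-1-12-16-12-5-12 2-8-1-16-9-12-3-34 1-24-4-10 6-21 22-5-1-10-17 1-13-5-33 6-16 8-10-2-9 1-19 11-17 0-4-8-13-4-32-6-18-12-7-23-4-23-27-14-6-11-10-9 2-14-12-12-3-17 0-2-2 0-4 19-17 5-8 0-7 5-11 20-18-12-10-48-7-14-9-24-8-46-2-8 3-11 0-13-9-15-6z"/><path d="M379 135l-16 14-22 12-21 46-1 12-16 10-12 16-19 10 11 6 23 27 23 4 9 4 7 14 4 33 4 12 6 7 0 4-11 17-1 19 2 9-8 10-6 16 5 33-1 13 8 15 7 3 21-22 10-6 24 4 34-1 12 3 16 9 24 0 13 9 7 11 12 0 1-346-15-2-6 10-16 16-3 5 0 15-13 1-13 4-6 6 0 8-2 2-8 2-32 2-12 5-2-3 0-20-3-6-4-6-14-6-3-6 1-16 16-19-1-5z"/><path d="M339 16l-312 0-3 9-8 5 0 27 15 14 6 12 2 10-4 8 7 6 9 0 11 10 15 6 13 9 11 0 8-3 50 3 4-5 0-21 10-11 21 4 16 8 8-16 9 1 14 7 7 7 0 23 4 9 0 16 3 9 10 1 4 6 0 45 3 16-11 10-2 5 10 9 4 0 18-10 12-16 16-10 1-12 21-46 22-12 16-15-10-9 0-14-2-5-9-6-13-15-4-1-7 4-23 0-6-11 2-44-4-7 36 1z"/><path d="M34 100l-3 1 0 6 4 23-3 9 0 12 3 8-4 8-10 6 10 6 2 6-5 10-3 22-4 4-5 1 0 133 4-17 9-10 10 0 11 12 13 2-3 4 0 9 8 47 4 7 17 14 8 16 10 12-2 19 9 2 8 7 4 0 26-20-3-13 26-25 5-10 1-8-3-2-4 2-37 32-6 0-6-6-2-4 1-10 7-4 17-5-8-17 8-10 7-21 14-17-2-18-4-8 2-10 4-6-7-4-8-11-15 31-9 5-16-5-7-12 0-4 6-7 16-8 7-7 1-32 6-10 12-4 28 2 8-6 1-12-10-11-25 0-8-9-30-24-18 0-15-6-9-13-7-3-14-12-13-22 0-8z"/><path d="M501 16l-133 1 4 10 4 3-8 7-1 16 1 6 9 6 12 4 26-32 12-5 6 19 2 30-3 5-11 13-12 4-30 31 13 15 1 5-16 19-1 16 3 6 14 6 4 6 3 6 0 20 2 3 12-5 32-2 8-2 2-2-1-6 7-8 13-4 13-1 0-15 3-5 16-16 6-10 15 1 0-62-7-3-11 0-7-9-8-18 1-8 13-15 0-9-6-12z"/><path d="M39 328l-13 1-6 9-4 19 0 24 10 3 9-3 2 2 11 30 1 20 7 13-1 19-18 40 3 4 0 13 3 6 36 0 12-10 10-19 6-6 19 0 8-4 21-26-2-3-6 1-21 18-4 0-8-7-9-2 2-19-10-12-8-16-17-14-4-7-8-47 0-9 3-4-13-2z"/><path d="M367 16l-26 0 0 12-10-3-26 2 2 6-2 44 6 11 23 0 7-4 4 1 13 15 9 6 2 5 0 14 10 8 30-30 12-4 11-13 3-5-2-30-6-19-12 5-26 32-12-4-9-6-1-6 1-16 8-7-4-3z"/><path d="M223 91l-5 0-3 3-5 13-16-8-21-4-10 11 0 21-3 4 22 9 11 8 48 7 12 10-20 18-5 11 0 7-5 8-19 17 0 4 2 2 17 0 12 3 14 12 8 0 15-16-3-16 0-45-4-6-10 0-2-5-1-21-4-9 0-23-7-7z"/><path d="M219 437l-16 0-25 18-12-2-13 6 2 6-21 24-8 4-19 0-6 6-10 19-11 9 99 1 6-14 6-33 14-10 6-14 12-12z"/><path d="M35 381l-5 3-14-2 1 146 26-1-3-5 0-13-3-4 12-26 7-21 0-12-7-13-1-20-4-7-1-11z"/><path d="M17 57l-1 164 5 0 4-4 3-22 5-10-2-6-10-6 10-6 4-8-3-8 3-21-4-29 5-2 3-10-8-18z"/><path d="M527 16l-26 1 2 8 6 12 0 9-14 17 4 16 6 12 5 5 11 0 5 3 2-1z"/><path d="M26 16l-10 1 1 12 7-4z"/>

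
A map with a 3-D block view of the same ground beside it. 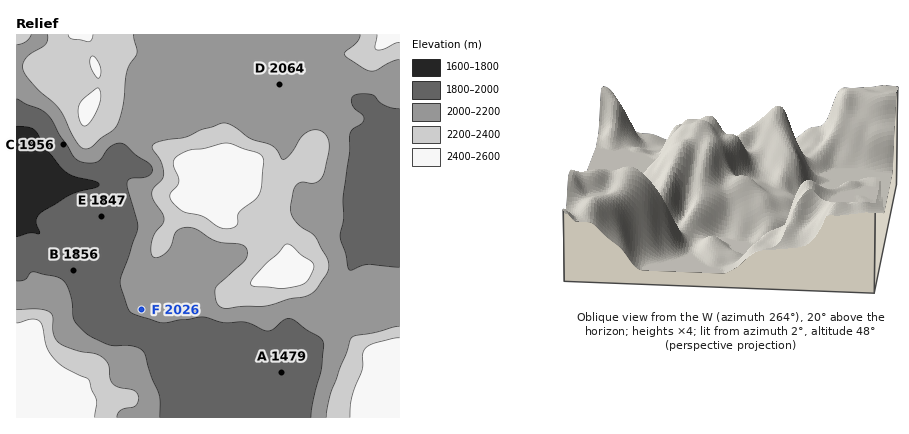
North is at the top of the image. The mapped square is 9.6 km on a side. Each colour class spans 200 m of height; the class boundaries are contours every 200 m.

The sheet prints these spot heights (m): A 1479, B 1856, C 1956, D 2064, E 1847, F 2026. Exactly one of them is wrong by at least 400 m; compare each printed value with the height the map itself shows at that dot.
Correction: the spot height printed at A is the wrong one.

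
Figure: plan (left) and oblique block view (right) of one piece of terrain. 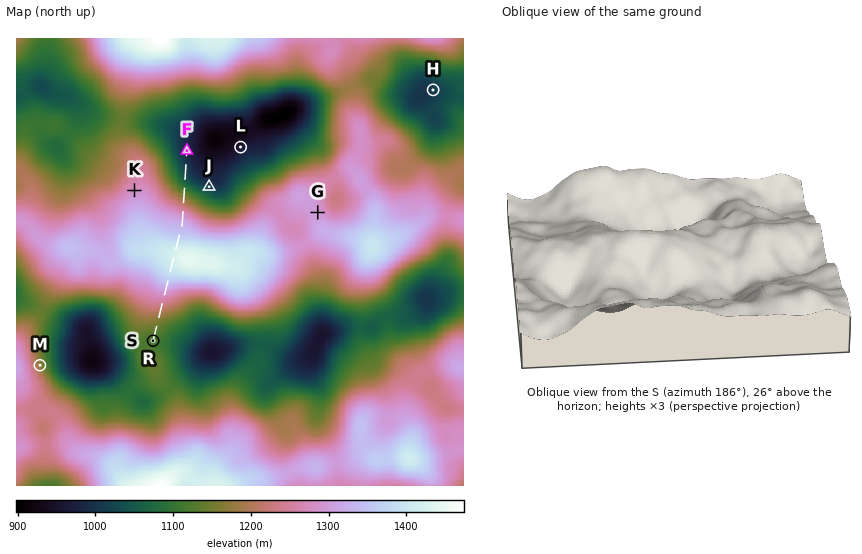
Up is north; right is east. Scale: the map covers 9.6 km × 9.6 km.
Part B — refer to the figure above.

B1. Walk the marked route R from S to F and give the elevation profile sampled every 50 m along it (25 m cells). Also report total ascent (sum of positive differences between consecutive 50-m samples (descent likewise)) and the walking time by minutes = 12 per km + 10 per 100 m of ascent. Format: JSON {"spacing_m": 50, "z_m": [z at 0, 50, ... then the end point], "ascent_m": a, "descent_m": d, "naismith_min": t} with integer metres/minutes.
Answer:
{"spacing_m": 50, "z_m": [1116, 1119, 1122, 1127, 1132, 1137, 1143, 1149, 1155, 1163, 1171, 1181, 1192, 1203, 1214, 1226, 1237, 1247, 1257, 1267, 1278, 1289, 1301, 1314, 1326, 1339, 1352, 1363, 1374, 1383, 1391, 1398, 1404, 1409, 1414, 1419, 1422, 1425, 1426, 1424, 1420, 1414, 1405, 1395, 1384, 1373, 1363, 1354, 1347, 1341, 1335, 1329, 1322, 1313, 1303, 1290, 1276, 1262, 1246, 1231, 1215, 1200, 1185, 1170, 1154, 1138, 1121, 1104, 1088, 1074, 1061, 1050, 1040, 1033, 1027, 1021, 1016, 1011, 1006, 1001, 997, 993, 990, 988, 988], "ascent_m": 309, "descent_m": 438, "naismith_min": 81}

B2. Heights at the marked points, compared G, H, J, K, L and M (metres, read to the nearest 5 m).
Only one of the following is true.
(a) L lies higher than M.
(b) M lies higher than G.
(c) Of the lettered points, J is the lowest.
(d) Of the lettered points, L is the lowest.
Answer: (d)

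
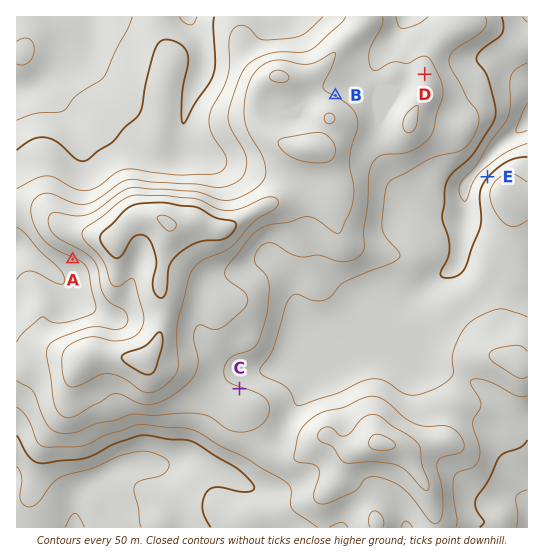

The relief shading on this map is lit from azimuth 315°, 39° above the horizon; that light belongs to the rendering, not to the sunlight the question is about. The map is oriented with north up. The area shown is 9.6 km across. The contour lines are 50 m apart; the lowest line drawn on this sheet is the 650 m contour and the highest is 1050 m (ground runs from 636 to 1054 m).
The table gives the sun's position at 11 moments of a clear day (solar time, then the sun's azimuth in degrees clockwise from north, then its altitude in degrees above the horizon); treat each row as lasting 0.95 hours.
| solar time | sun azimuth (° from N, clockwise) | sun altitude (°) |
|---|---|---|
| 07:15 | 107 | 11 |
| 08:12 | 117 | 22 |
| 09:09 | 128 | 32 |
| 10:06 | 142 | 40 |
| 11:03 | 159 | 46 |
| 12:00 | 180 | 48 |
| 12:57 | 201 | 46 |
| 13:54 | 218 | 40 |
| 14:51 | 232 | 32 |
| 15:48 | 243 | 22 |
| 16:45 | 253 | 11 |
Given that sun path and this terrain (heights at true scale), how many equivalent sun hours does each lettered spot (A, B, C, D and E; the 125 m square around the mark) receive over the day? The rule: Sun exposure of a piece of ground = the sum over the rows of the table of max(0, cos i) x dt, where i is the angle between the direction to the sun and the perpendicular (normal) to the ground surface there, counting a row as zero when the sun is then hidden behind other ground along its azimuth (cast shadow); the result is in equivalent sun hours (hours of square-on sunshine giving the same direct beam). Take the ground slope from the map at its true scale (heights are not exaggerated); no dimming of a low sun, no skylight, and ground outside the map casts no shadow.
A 6.3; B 4.7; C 4.9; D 4.9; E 4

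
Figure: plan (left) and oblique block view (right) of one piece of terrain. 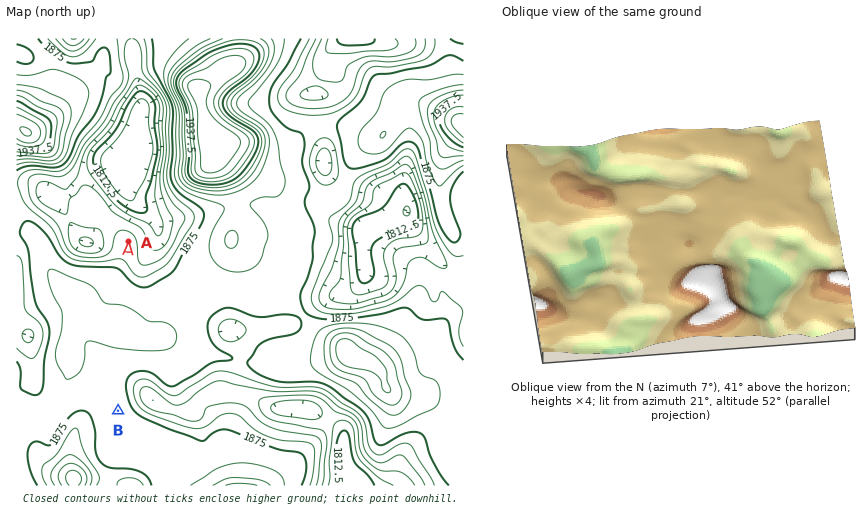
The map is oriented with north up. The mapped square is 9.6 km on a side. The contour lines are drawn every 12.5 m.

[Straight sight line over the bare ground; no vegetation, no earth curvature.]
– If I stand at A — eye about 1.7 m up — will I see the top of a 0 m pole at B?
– No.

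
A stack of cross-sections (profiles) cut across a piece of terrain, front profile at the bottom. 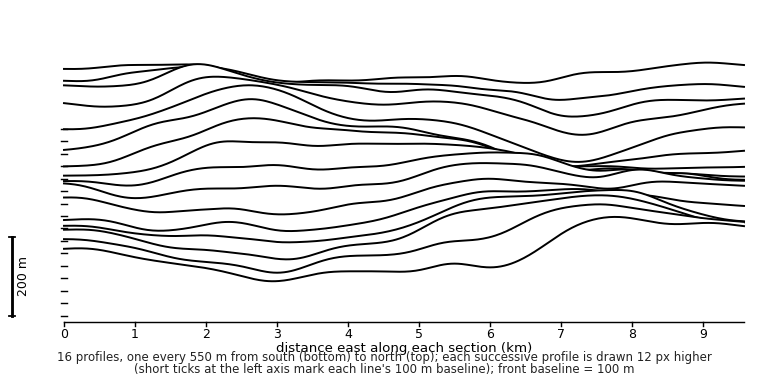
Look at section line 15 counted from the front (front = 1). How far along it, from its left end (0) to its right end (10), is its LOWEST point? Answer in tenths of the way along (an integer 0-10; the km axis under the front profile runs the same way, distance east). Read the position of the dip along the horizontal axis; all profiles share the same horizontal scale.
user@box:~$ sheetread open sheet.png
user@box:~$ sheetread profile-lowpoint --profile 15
7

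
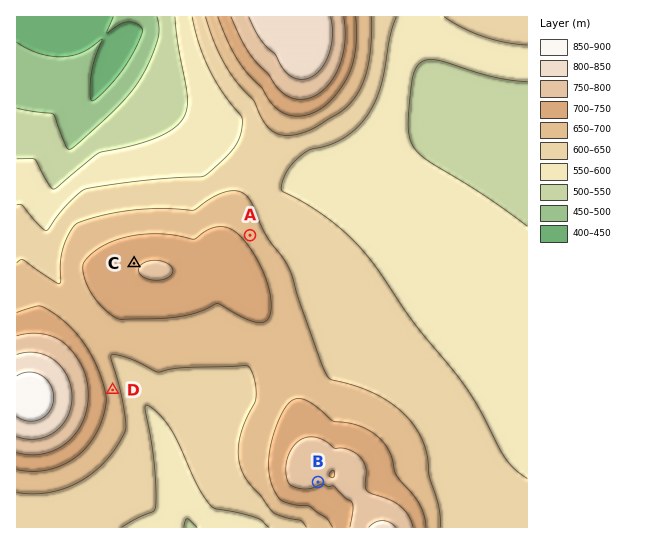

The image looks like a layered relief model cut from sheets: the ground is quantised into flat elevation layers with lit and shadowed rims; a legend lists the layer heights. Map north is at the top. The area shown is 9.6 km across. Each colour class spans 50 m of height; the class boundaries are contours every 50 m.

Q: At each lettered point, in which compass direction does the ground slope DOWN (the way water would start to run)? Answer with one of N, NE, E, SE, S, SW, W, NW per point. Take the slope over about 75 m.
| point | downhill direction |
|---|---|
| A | NE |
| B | SE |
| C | NW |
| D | E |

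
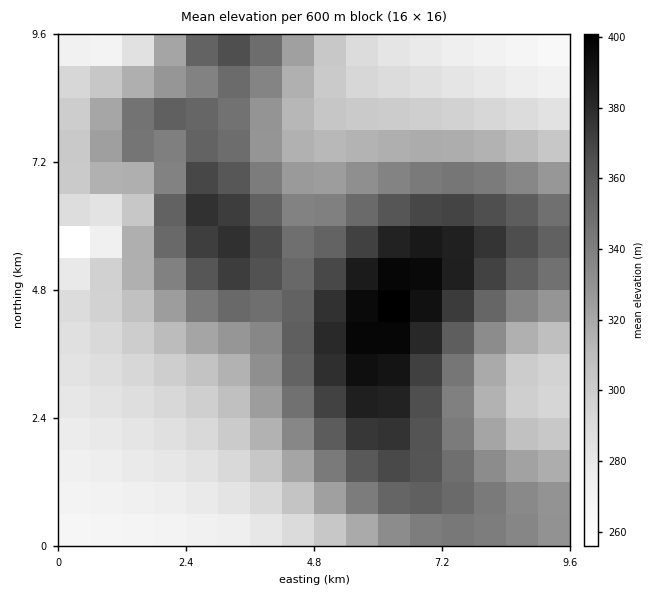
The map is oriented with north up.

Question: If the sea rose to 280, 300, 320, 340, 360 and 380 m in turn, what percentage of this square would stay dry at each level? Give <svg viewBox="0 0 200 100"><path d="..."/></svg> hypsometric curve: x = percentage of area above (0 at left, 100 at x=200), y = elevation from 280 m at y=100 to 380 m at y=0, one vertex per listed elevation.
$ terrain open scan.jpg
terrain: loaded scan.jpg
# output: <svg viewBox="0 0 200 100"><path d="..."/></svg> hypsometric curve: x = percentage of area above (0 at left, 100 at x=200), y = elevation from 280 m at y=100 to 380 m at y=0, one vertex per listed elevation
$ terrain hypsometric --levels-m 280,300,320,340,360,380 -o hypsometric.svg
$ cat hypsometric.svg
<svg viewBox="0 0 200 100"><path d="M177 100l-36-20-31-20-34-20-35-20-27-20"/></svg>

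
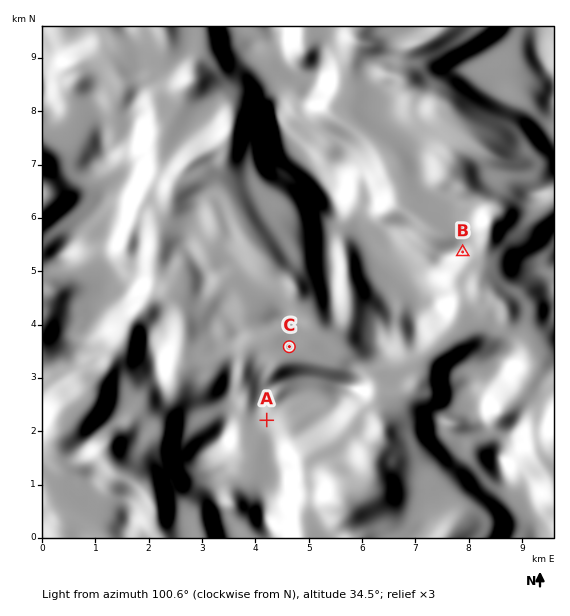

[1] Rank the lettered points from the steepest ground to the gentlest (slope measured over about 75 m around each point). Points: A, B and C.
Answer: B A C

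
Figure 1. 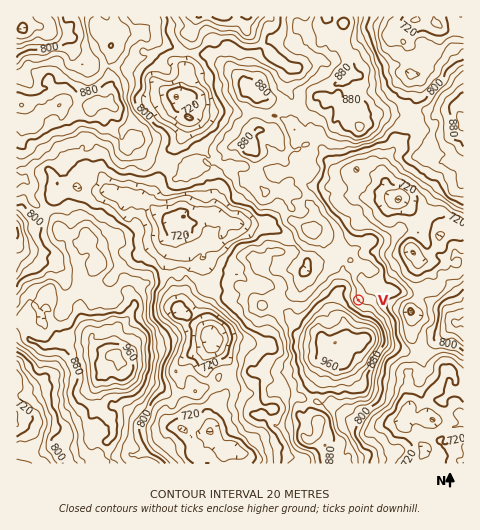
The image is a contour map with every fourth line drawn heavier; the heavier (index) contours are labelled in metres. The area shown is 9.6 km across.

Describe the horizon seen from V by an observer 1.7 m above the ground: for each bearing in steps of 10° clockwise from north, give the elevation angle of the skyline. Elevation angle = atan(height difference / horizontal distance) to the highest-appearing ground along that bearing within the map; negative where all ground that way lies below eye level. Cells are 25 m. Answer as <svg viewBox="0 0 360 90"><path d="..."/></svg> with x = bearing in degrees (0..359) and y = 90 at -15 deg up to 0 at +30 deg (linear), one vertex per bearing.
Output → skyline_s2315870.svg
<svg viewBox="0 0 360 90"><path d="M0 58l10 2 10 0 10-2 10 2 10 3 10 2 10 0 10-2 10-2 10-2 10 1 10-2 10-3 10-3 10-5 10-4 10-2 10 0 10-1 10-2 10-2 10 0 10 1 10 3 10 2 10 0 10 2 10 2 10 1 10 1 10 0 10 1 10 4 10 4 10 2"/></svg>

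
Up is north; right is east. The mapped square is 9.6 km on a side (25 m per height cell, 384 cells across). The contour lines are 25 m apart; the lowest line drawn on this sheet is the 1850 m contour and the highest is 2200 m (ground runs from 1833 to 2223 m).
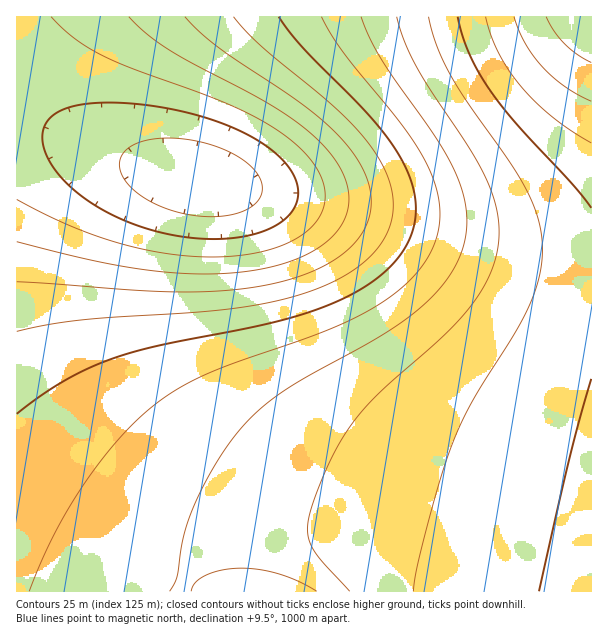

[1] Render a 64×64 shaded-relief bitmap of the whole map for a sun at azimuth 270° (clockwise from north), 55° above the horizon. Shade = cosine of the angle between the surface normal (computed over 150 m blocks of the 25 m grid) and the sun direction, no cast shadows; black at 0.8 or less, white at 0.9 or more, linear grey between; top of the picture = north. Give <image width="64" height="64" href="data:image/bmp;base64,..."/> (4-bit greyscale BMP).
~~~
<image width="64" height="64" href="data:image/bmp;base64,Qk12CAAAAAAAAHYAAAAoAAAAQAAAAEAAAAABAAQAAAAAAAAIAAATCwAAEwsAABAAAAAAAAAAAAAAABEREQAiIiIAMzMzAERERABVVVUAZmZmAHd3dwCIiIgAmZmZAKqqqgC7u7sAzMzMAN3d3QDu7u4A////AEREREREREREMzMiEREiNFVmZmZVVEREREREREREREREREREREREREQzMyIiIjNEVVZlVVVEREREREREREREREREREREREREREMzMzMzNERVVVVVRERERERERERERERERERERERERERERDMzMzNERFVVVUREREREREREREREREREREREREREREREQzMzNERERERERERERERERERERERERERERERERERERERERERERERERERERERERERERERERERERERERERERERERERERERERERERERERERERERERERERERERERERERERERERERERERERERERERERERERERERERERERERERERERERERERERERERERERERERERERERERERERERERERERERERERERERERERERERERERERERERERERERERERERERERERERERERERERERERERERERERERERERERERERERERERERERERERERERERERERERERERERERERERERERERERERERERERERERERERERERERERERERERERERERERERERERERERERERERERERERERERERERERERERERERERERERERERERERERERERERERERERERERERERERERERERERERERERERERERERERERERERERERERERERERERERERERERERERERERERERERERERERERERERERERERERERERERERERERERERERERERERERERERERERERERERERERERERERERERERERERERERERERERERERERERERERERERERERERERERERERERERERERERERERERERERERERERERERERERERERERERERERERERERERERERERERERERERERERERERERERERERERERERERERERERERERERERERERERERERERERERERERERERERERERERERERERERERERERERERERERERERERERERERERERERERERERERERERERERERERERERERERERERERERERERERERERERERERERERERERERERERERERERERERERERERERERERERERERERERERERERERERERERERERERERERERERERERERERERERERVVVVVVUREREREREREREREREMzRERERERERERERERFVVVVVVVVVVVEREREREMzMzMzMzMzMzMzRERERERERFVVVVVVVVVVVVVEREREQzMzMzMzMzMzMzMzRERERERFVVVVVVVVVVVVVVVERERDMzMzMzMzMzMzMzM0RERERFVVVVVVVVVVVVVVVVVEREMzMzMzMzMzMzMzMzNERERFVVVVVVVVVVVVVVVVVVREQzMzMzMzMzMzMzMzMzREREVVVVVmZmZmZlVVVVVVVURDMzMzIiIiIiIiMzMzNEREVVVVZmZmZmZmZmVVVVVVVEMzIiIiIiIiIiIiMzM0REVVVWZmZmZmZmZmZmVVVVVVQiIiIiIiIiIiIiIjMzRERVVWZmZmd3dmZmZmZlVVVVVSIiIiIiIhEiIiIiMzNERVVWZmZ3d3d3d3ZmZmZVVVVVIiIiIRERERESIiIzM0RFVWZmd3d3d3d3d2ZmZmVVVVUiIiEREREREREiIjM0RFVWZmd3d3d3d3d3d2ZmZVVVVSIhERERERERESIiMzRFVWZnd3eIiIiId3d3ZmZmVVVVIhERERERERERIiIzREVWZnd3iIiIiIiHd3d2ZmZVVVUREREREREREREiIzNEVVZmd3iIiIiIiIh3d3ZmZlVVVRERERERERERESIjNERVZmd3iIiIiIiIiId3d2ZmZVVVERERERERERESIjM0RVVmd3iIiIiIiIiIh3d3ZmZlVVURERERERERERIiM0RFVmZ3eIiIiZmIiIiHd3dmZmVVVRERERERERERIiMzRFVWZ3d4iIiJmYiIiId3d2ZmZVVVERERERERERIiIzNEVVZnd4iIiIiIiIiIh3d3ZmZlVVURERERERERIiIzNERVZmd3eIiIiIiIiIiHd3dmZmVVVRERERERERIiIjM0RVVmZ3d4iIiIiIiIiId3d2ZmZVVVERERERESIiIjM0RFVWZnd3iIiIiIiIiId3d3ZmZlVVUiIiEiIiIiIjMzREVVZmd3d4iIiIiIiIh3d3dmZmVVVCIiIiIiIiIzMzREVVVmZnd3eIiIiIiIh3d3d2ZmZVVUIiIiIiIiIzMzRERVVWZmd3d3eIiIiId3d3d3ZmZlVVQiIiIiIjMzMzRERVVWZmZ3d3d3d3d3d3d3d3dmZmVVVCIiIjMzMzM0RERFVVZmZmd3d3d3d3d3d3d3d2ZmZVVUMzMzMzMzM0RERFVVVmZmZ3d3d3d3d3d3d3d3ZmZlVVQzMzMzMzRERERFVVVWZmZmd3d3d3d3d3d3d3d2ZmVVVDMzMzM0RERERVVVVVZmZmZmd3d3d3d3d3d3d3ZmZlVVMzMzRERERERVVVVVZmZmZmZmd3d3d3d3d3d3d2ZmVVUzM0REREREVVVVVVVmZmZmZmZmd3d3d3d3d3d3ZmZVVTNEREREREVVVVVVVWZmZmZmZmZnd3d3d3d3d3d2ZmVVRERERERFVVVVVVVWZmZmZmZmZmZ3d3d3d3d3d3ZmZVVERERERFVVVVVVVVZmZmZmZmZmZmd3d3d3d3d3d2ZlVURERERFVVVVVVVVVmZmZmZmZmZmZ3d3d3d3d3d3ZmVV"/>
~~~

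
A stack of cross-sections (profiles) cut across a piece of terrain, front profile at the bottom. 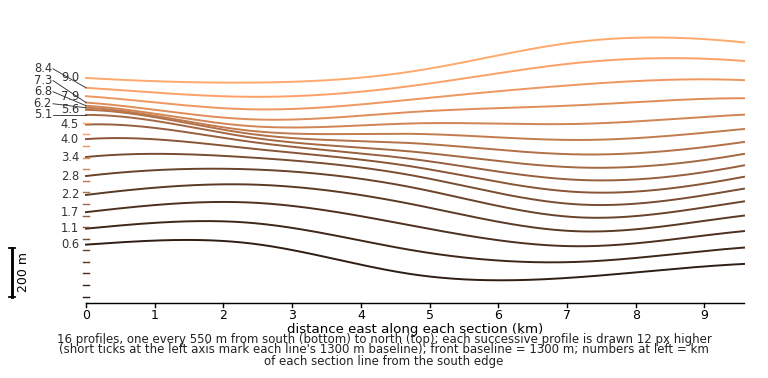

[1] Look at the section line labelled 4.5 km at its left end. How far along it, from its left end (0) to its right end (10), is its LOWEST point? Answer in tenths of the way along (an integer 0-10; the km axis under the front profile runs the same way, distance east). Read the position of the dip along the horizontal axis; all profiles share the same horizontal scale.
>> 8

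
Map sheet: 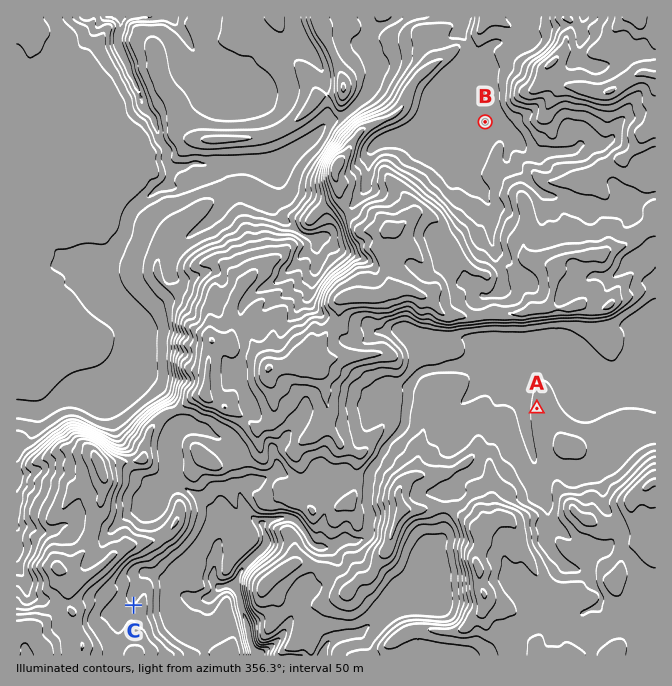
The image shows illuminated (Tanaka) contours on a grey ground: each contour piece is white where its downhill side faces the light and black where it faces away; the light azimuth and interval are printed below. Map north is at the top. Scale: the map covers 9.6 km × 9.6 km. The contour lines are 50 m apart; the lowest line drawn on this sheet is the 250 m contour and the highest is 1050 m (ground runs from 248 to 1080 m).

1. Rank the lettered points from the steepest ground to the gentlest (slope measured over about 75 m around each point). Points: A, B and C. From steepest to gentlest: C A B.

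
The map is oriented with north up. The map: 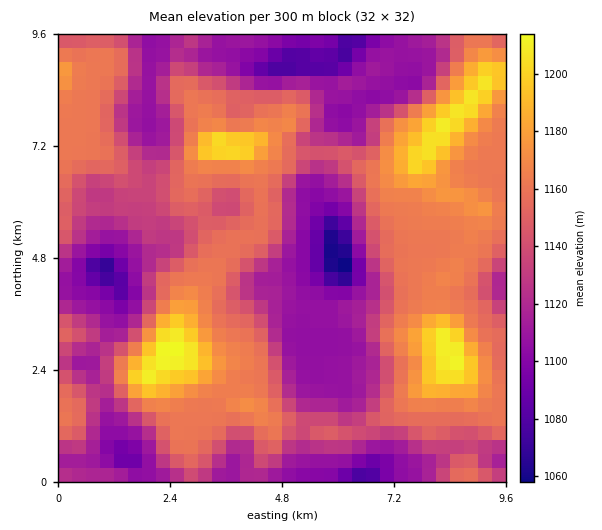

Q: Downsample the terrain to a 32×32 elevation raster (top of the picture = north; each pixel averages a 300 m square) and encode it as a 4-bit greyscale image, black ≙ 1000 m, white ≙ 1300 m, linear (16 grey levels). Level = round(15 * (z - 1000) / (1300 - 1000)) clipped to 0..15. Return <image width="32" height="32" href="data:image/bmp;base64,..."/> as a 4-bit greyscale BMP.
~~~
<image width="32" height="32" href="data:image/bmp;base64,Qk12AgAAAAAAAHYAAAAoAAAAIAAAACAAAAABAAQAAAAAAAACAAATCwAAEwsAABAAAAAAAAAAAAAAABEREQAiIiIAMzMzAERERABVVVUAZmZmAHd3dwCIiIgAmZmZAKqqqgC7u7sAzMzMAN3d3QDu7u4A////AGZmZVZnZlZmVVVURVVniHdmZVVWeHZmdmVVVVVVZndmZmVVZ4iHZnhmZmZlZnd3ZodlVWiIiHeId3d3d3eHd3iIZWZ4iIiIiHd3Z3iIiIiIiGZoiIiIiYh2ZmZ4iIiIiIdmiamZiIiIZVVWZ4mZmYh2Zoq6qpmIh2VVVmeJqqqYZmeJq7qpiIdlVVZniaq6mHZmeKu6mYiHVVVVaImqqYiHZmeaqpiIhlVVVniJqqmId2VWiamIiHZVVWZ4iZqYh2ZVVXiZiHdmVVVmZ4iIiIdVVUVoiYh2ZmVVVWeIiIh2VURFaIiIdmZVVDVniIiIdmVEVWd4iIdmVUM1aIiIiIdlVVVmZ4iId1VDNXiIiIiIdmVWZmeIiIdlQ0Z4iIiIiHZmZ3Z3d4iIZVRGeIiIiIh3d3d3eHd4iGVVVoiIiImYh2Z3d4iHeIhlVVeIiJmZiId3d3eIiIiIdVZniZmZiIiIiHd3iIiJiIdmeImaqYiIiIh3ZnmqqpiHd3eJmqqYiIiIdlZ4qqqYh2ZmeJqqmYiIiGZWeIiIiIhlVXiZqqmIiIhmVniIeIiIZVVmeJqqmIiIdlaIiId3h2VVVVZ5qqmYiHZWiHdmVWZVZlVVaJqqmIiGVndmVURERFVlVVeJqoiIhlVmVVVURERFVVVWeJl3d3ZVZmVWVVVVRFVWZniI"/>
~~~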